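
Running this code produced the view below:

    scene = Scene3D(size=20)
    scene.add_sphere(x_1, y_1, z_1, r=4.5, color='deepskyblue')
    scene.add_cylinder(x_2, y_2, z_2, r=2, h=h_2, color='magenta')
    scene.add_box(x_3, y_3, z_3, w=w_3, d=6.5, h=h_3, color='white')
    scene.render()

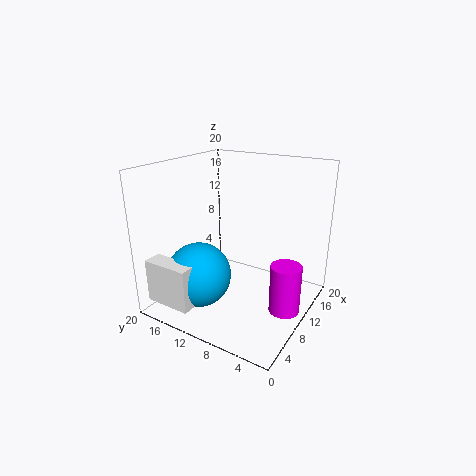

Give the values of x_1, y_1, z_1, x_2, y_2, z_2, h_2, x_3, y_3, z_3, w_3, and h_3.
x_1 = 6
y_1 = 14
z_1 = 5
x_2 = 8.5
y_2 = 2
z_2 = 2
h_2 = 6.5
x_3 = 1
y_3 = 12.5
z_3 = 2
w_3 = 2.5
h_3 = 6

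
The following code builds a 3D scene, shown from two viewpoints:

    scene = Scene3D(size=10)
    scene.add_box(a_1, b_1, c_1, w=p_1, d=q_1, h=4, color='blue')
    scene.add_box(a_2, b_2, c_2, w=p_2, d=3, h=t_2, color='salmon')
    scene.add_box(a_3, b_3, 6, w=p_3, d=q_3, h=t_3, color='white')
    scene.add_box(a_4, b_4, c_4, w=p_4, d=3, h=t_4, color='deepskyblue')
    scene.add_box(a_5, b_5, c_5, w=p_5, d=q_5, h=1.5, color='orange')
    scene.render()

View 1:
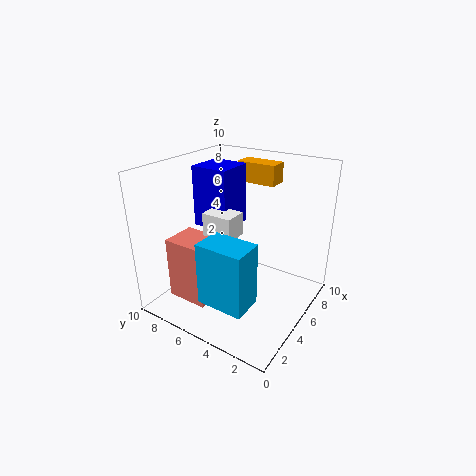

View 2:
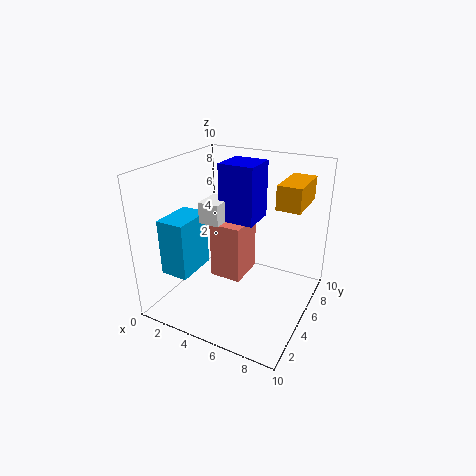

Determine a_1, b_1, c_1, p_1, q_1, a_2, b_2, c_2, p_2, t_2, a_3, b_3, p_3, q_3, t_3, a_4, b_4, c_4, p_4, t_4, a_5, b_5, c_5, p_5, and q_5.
a_1 = 3.5
b_1 = 5
c_1 = 6
p_1 = 2.5
q_1 = 2.5
a_2 = 2
b_2 = 6
c_2 = 0.5
p_2 = 2.5
t_2 = 4.5
a_3 = 2.5
b_3 = 4
p_3 = 1.5
q_3 = 2
t_3 = 1.5
a_4 = 0.5
b_4 = 2
c_4 = 2.5
p_4 = 2
t_4 = 4
a_5 = 8
b_5 = 4
c_5 = 8
p_5 = 1.5
q_5 = 3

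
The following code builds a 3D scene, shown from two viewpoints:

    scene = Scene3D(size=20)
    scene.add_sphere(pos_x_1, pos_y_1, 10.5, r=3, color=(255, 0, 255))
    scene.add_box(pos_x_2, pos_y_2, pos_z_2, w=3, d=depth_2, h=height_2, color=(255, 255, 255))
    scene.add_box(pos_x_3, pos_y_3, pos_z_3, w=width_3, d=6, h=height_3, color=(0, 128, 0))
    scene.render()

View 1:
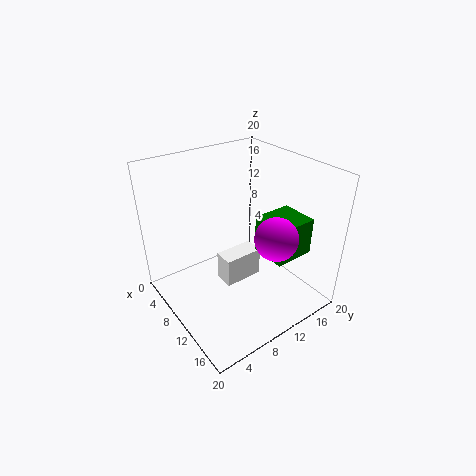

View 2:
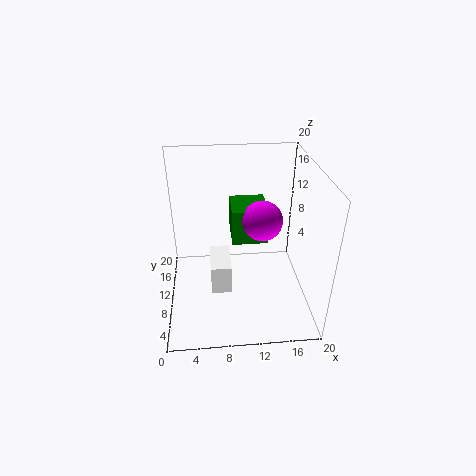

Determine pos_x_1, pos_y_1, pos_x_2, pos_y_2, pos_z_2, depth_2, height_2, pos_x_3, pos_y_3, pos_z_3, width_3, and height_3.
pos_x_1 = 14, pos_y_1 = 13.5, pos_x_2 = 6, pos_y_2 = 9, pos_z_2 = 1, depth_2 = 6, height_2 = 4.5, pos_x_3 = 9.5, pos_y_3 = 13.5, pos_z_3 = 6.5, width_3 = 5.5, height_3 = 5.5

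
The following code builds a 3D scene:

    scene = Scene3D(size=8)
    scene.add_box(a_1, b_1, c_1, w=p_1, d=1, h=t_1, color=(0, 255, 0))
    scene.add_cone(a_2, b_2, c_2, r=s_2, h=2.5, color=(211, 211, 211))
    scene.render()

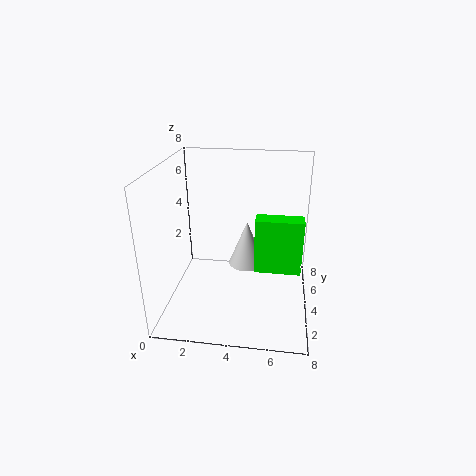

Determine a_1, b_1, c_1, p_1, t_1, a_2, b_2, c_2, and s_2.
a_1 = 5
b_1 = 3
c_1 = 2.5
p_1 = 2.5
t_1 = 3
a_2 = 4.5
b_2 = 4
c_2 = 2.5
s_2 = 1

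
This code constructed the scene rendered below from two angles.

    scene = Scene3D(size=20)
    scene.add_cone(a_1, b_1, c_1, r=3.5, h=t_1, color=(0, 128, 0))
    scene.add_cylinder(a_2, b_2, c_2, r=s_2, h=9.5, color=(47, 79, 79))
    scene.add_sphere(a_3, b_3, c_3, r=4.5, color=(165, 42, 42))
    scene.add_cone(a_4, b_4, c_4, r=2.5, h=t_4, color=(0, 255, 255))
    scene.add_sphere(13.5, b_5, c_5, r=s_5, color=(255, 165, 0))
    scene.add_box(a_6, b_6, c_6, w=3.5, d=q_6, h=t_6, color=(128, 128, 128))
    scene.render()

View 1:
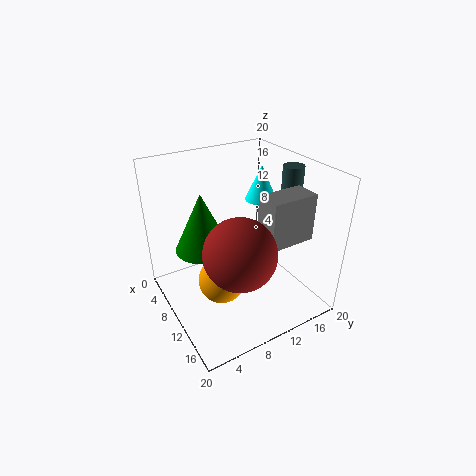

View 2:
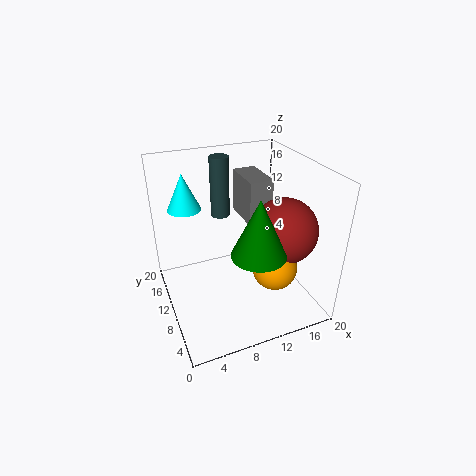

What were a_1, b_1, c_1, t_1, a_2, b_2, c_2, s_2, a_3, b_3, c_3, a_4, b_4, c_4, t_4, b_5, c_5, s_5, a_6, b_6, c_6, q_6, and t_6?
a_1 = 10.5; b_1 = 4.5; c_1 = 10.5; t_1 = 7.5; a_2 = 10.5; b_2 = 18.5; c_2 = 9.5; s_2 = 1.5; a_3 = 15.5; b_3 = 7; c_3 = 11.5; a_4 = 4.5; b_4 = 17.5; c_4 = 12; t_4 = 5.5; b_5 = 5.5; c_5 = 7; s_5 = 3; a_6 = 12.5; b_6 = 11.5; c_6 = 10.5; q_6 = 6.5; t_6 = 6.5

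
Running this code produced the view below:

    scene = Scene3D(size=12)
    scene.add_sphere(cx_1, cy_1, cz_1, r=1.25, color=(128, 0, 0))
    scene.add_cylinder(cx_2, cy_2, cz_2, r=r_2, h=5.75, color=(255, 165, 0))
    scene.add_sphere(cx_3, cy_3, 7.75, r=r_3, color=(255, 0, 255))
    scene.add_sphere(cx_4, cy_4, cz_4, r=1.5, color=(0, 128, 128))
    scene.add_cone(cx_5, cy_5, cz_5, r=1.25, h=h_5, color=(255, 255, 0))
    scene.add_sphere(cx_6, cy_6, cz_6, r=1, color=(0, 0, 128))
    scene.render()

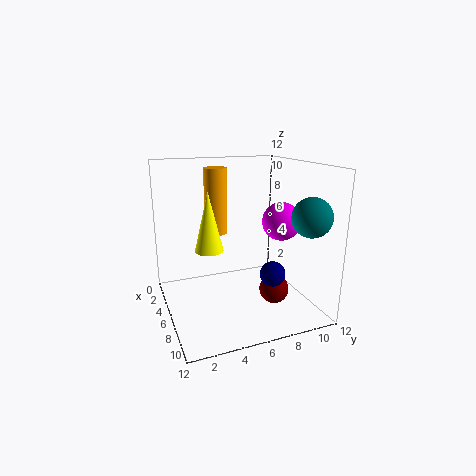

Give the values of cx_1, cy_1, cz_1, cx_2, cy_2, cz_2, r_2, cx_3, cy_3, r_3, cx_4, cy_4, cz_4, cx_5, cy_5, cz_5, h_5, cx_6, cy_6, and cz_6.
cx_1 = 7.5, cy_1 = 8.75, cz_1 = 1.5, cx_2 = 3.25, cy_2 = 5, cz_2 = 5.75, r_2 = 1, cx_3 = 8.25, cy_3 = 8.75, r_3 = 1.5, cx_4 = 10.5, cy_4 = 10, cz_4 = 8.5, cx_5 = 4.25, cy_5 = 4, cz_5 = 4.5, h_5 = 5.25, cx_6 = 9, cy_6 = 7.75, cz_6 = 3.75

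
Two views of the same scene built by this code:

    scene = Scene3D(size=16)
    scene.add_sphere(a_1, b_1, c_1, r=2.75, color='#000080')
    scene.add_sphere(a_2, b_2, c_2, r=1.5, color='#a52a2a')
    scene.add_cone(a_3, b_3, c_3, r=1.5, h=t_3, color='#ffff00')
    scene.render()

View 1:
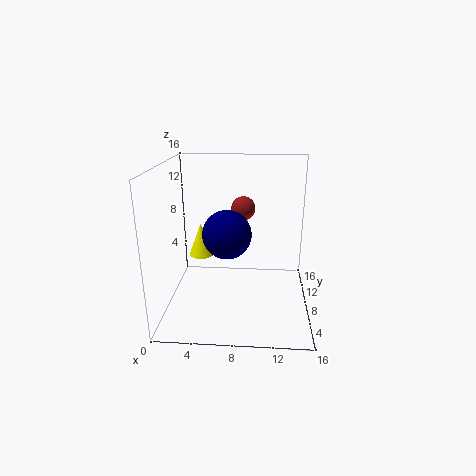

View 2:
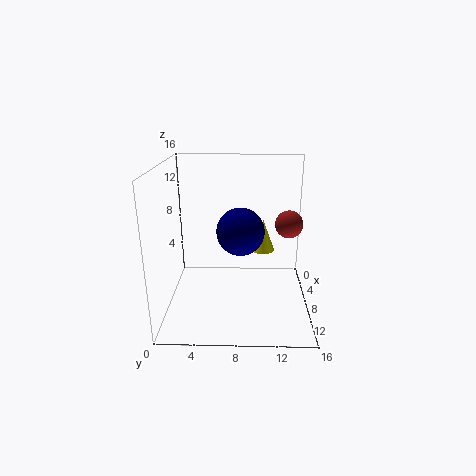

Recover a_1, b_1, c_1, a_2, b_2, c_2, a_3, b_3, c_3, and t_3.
a_1 = 6.75, b_1 = 8.25, c_1 = 8.25, a_2 = 8.25, b_2 = 13.5, c_2 = 9.75, a_3 = 3.25, b_3 = 11, c_3 = 4.5, t_3 = 4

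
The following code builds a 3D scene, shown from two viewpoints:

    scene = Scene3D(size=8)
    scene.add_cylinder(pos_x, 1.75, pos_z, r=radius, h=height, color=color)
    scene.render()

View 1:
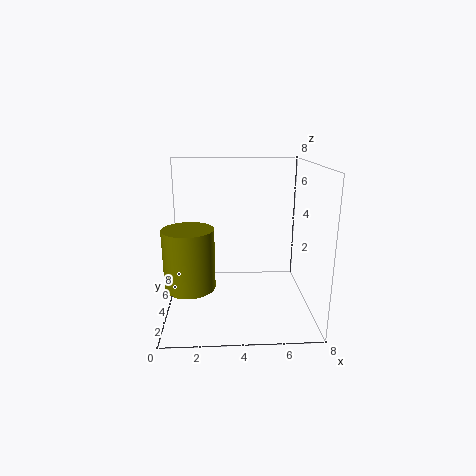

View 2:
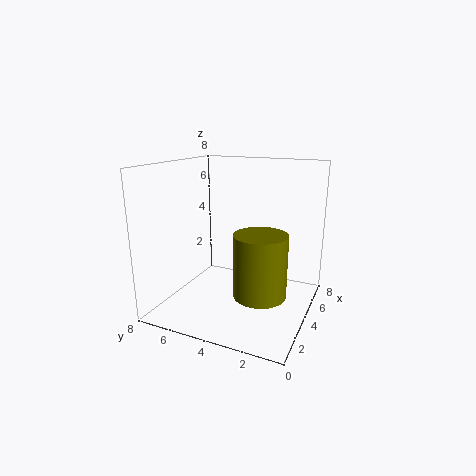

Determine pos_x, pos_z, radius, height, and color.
pos_x = 1.5
pos_z = 2.25
radius = 1.25
height = 3
color = 'olive'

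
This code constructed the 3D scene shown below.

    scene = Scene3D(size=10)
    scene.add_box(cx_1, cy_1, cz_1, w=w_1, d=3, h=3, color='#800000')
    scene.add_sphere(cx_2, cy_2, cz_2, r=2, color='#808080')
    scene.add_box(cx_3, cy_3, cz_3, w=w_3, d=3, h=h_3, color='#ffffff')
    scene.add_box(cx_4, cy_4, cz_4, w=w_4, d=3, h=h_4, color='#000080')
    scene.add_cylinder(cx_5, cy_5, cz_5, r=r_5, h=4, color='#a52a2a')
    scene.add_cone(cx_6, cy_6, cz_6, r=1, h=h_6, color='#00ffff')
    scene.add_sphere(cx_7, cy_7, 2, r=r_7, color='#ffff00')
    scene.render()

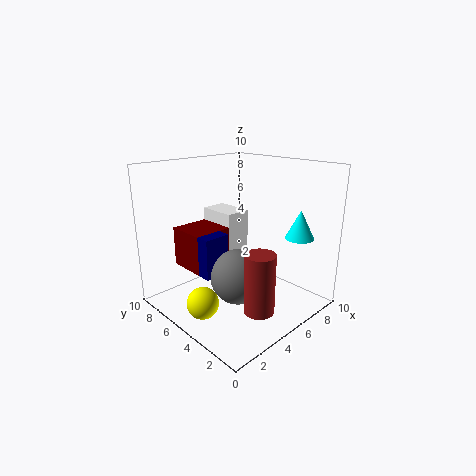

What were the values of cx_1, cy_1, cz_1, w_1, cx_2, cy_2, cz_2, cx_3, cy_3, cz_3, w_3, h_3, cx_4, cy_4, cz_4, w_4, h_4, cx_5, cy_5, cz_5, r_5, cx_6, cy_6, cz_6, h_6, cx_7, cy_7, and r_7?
cx_1 = 3
cy_1 = 7
cz_1 = 2
w_1 = 3
cx_2 = 5
cy_2 = 5
cz_2 = 2
cx_3 = 6
cy_3 = 7
cz_3 = 2
w_3 = 2
h_3 = 4
cx_4 = 3
cy_4 = 6
cz_4 = 2
w_4 = 2
h_4 = 3
cx_5 = 4
cy_5 = 2
cz_5 = 1
r_5 = 1
cx_6 = 8
cy_6 = 2
cz_6 = 5
h_6 = 2
cx_7 = 1
cy_7 = 4
r_7 = 1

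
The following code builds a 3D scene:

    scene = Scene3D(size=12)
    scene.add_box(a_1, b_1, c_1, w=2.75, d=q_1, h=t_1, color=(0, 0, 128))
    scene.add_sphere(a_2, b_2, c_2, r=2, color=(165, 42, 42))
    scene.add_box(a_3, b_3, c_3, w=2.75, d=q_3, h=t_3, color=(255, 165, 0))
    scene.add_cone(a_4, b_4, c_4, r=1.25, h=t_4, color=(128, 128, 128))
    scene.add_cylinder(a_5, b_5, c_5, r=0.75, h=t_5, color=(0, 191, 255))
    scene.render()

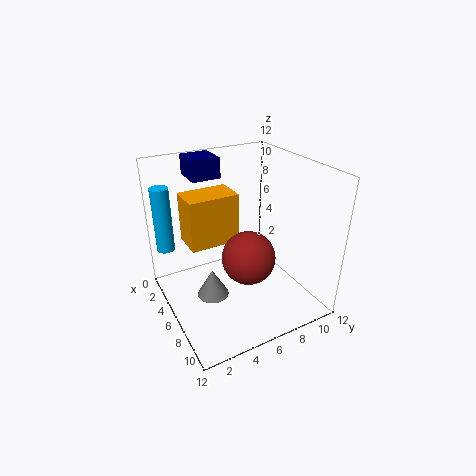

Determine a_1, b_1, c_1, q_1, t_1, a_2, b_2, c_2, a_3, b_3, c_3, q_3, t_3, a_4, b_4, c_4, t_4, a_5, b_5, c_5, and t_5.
a_1 = 0.25, b_1 = 3.5, c_1 = 10.25, q_1 = 2.5, t_1 = 1.75, a_2 = 9, b_2 = 5.25, c_2 = 6, a_3 = 2.5, b_3 = 2.25, c_3 = 5.25, q_3 = 4.25, t_3 = 4.25, a_4 = 7.25, b_4 = 3, c_4 = 2.25, t_4 = 2.25, a_5 = 2.75, b_5 = 0.75, c_5 = 4.75, t_5 = 5.5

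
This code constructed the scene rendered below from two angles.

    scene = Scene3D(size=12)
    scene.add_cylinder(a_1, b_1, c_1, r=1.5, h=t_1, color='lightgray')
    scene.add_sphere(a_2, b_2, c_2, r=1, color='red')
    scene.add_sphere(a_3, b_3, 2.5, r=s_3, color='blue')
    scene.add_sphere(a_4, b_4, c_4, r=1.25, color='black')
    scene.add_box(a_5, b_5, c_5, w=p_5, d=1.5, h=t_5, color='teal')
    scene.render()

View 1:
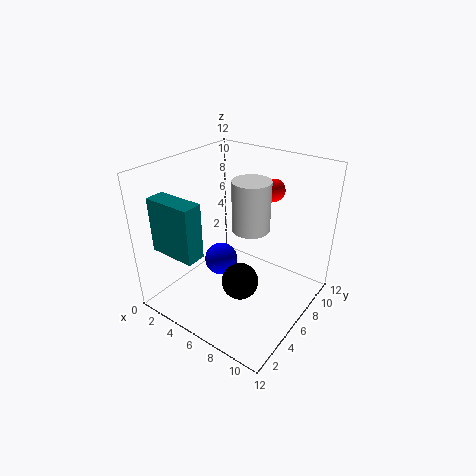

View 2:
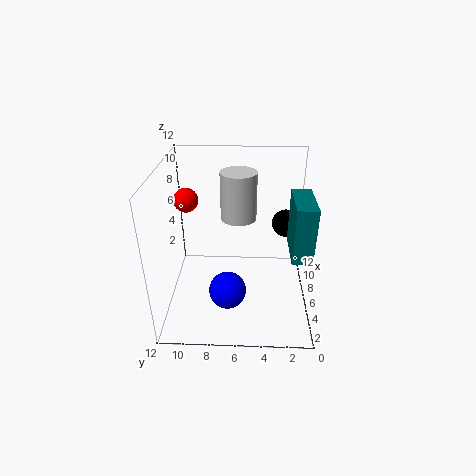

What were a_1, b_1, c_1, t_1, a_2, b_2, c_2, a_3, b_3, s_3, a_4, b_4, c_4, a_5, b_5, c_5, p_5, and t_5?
a_1 = 7.25; b_1 = 6; c_1 = 7.25; t_1 = 4; a_2 = 6.75; b_2 = 10.25; c_2 = 9; a_3 = 3.5; b_3 = 6.75; s_3 = 1.5; a_4 = 9.25; b_4 = 1.75; c_4 = 5.75; a_5 = 2; b_5 = 0.5; c_5 = 6.25; p_5 = 3.75; t_5 = 4.25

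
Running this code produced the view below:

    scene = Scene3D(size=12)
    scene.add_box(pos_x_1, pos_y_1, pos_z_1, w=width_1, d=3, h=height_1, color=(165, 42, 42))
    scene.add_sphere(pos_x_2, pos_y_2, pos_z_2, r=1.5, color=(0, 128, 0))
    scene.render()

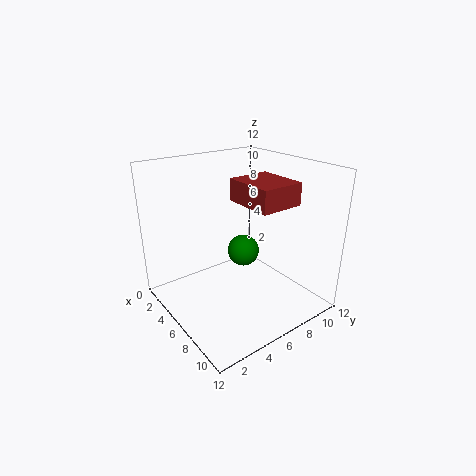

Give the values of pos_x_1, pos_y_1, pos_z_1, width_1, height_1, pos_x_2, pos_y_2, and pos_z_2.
pos_x_1 = 8.5
pos_y_1 = 3.5
pos_z_1 = 10.5
width_1 = 3.5
height_1 = 1.5
pos_x_2 = 3.5
pos_y_2 = 8.5
pos_z_2 = 3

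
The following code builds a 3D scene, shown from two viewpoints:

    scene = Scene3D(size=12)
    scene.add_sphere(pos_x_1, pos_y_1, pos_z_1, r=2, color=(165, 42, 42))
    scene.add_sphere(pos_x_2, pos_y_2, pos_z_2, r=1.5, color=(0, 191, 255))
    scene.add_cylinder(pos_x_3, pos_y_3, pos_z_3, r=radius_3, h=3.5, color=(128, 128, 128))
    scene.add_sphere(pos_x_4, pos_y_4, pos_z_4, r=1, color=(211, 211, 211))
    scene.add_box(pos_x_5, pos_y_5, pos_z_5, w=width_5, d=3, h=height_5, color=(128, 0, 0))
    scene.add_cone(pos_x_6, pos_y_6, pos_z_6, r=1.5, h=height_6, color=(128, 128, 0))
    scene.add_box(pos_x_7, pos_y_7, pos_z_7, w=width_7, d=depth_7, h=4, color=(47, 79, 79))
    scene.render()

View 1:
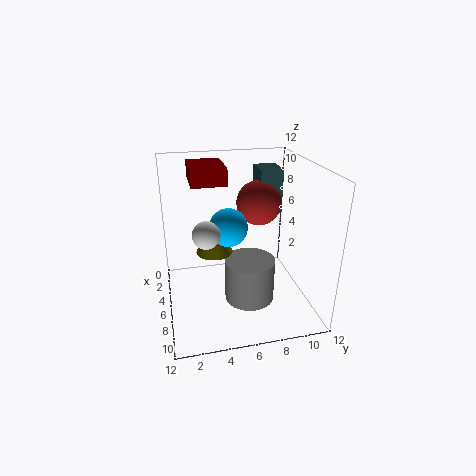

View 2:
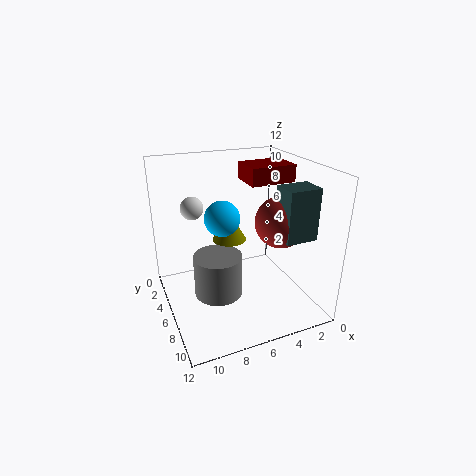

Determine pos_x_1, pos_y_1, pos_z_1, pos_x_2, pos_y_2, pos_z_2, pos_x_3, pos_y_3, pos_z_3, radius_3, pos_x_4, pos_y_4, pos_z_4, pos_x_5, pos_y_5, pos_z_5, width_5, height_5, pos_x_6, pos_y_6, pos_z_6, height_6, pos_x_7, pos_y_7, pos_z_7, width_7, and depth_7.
pos_x_1 = 3.5; pos_y_1 = 8.5; pos_z_1 = 8; pos_x_2 = 7; pos_y_2 = 5; pos_z_2 = 7.5; pos_x_3 = 8; pos_y_3 = 6.5; pos_z_3 = 1.5; radius_3 = 2; pos_x_4 = 9; pos_y_4 = 3; pos_z_4 = 8; pos_x_5 = 0.5; pos_y_5 = 2.5; pos_z_5 = 10; width_5 = 4; height_5 = 1.5; pos_x_6 = 6; pos_y_6 = 4; pos_z_6 = 5; height_6 = 2.5; pos_x_7 = 1.5; pos_y_7 = 8.5; pos_z_7 = 7; width_7 = 2.5; depth_7 = 2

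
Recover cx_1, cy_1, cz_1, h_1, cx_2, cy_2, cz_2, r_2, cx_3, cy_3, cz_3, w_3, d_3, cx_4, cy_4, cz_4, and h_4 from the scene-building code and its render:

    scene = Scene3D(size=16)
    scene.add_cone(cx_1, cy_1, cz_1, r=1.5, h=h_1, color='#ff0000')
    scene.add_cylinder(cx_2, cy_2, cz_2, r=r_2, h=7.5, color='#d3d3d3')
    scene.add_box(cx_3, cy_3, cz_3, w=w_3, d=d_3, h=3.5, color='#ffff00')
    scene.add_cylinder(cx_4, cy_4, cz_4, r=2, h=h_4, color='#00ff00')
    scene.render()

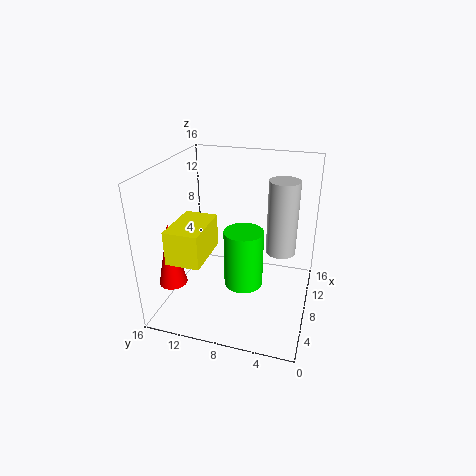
cx_1 = 3.5
cy_1 = 14
cz_1 = 4
h_1 = 7
cx_2 = 6.5
cy_2 = 3
cz_2 = 8
r_2 = 1.5
cx_3 = 1.5
cy_3 = 10
cz_3 = 7.5
w_3 = 5.5
d_3 = 3.5
cx_4 = 5
cy_4 = 6.5
cz_4 = 4.5
h_4 = 6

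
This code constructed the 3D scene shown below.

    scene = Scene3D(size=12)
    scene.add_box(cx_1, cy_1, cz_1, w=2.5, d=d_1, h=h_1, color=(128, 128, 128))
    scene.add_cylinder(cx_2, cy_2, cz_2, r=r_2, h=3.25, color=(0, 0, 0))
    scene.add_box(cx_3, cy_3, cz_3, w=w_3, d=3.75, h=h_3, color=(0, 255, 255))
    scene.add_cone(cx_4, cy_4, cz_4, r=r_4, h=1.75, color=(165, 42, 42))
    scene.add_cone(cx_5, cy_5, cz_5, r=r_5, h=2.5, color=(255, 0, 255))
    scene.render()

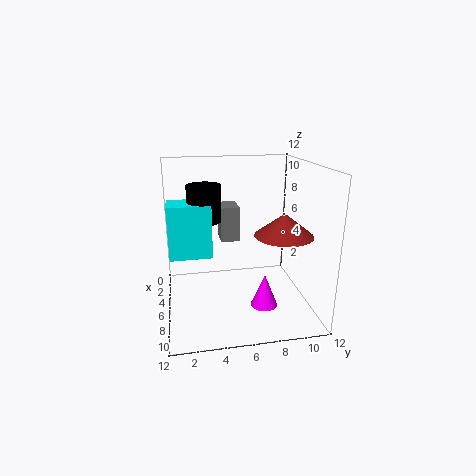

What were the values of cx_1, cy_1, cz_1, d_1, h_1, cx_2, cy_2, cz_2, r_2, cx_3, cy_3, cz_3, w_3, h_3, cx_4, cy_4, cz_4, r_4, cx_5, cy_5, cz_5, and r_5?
cx_1 = 0.5
cy_1 = 5
cz_1 = 4.5
d_1 = 1.75
h_1 = 3.25
cx_2 = 3.25
cy_2 = 3.5
cz_2 = 6.75
r_2 = 1.5
cx_3 = 2
cy_3 = 0.25
cz_3 = 3.75
w_3 = 2.75
h_3 = 4.75
cx_4 = 8.75
cy_4 = 9
cz_4 = 7
r_4 = 2.25
cx_5 = 10
cy_5 = 7.25
cz_5 = 2
r_5 = 1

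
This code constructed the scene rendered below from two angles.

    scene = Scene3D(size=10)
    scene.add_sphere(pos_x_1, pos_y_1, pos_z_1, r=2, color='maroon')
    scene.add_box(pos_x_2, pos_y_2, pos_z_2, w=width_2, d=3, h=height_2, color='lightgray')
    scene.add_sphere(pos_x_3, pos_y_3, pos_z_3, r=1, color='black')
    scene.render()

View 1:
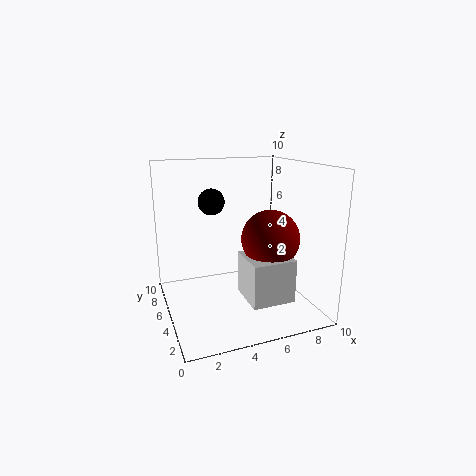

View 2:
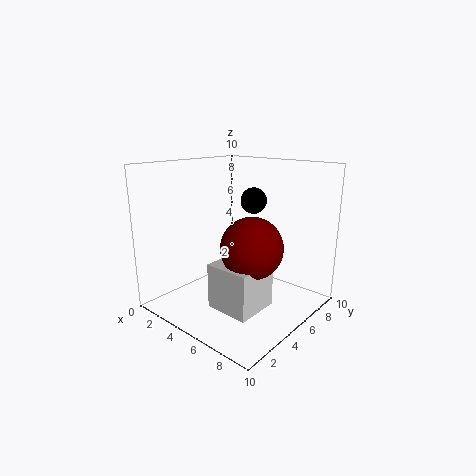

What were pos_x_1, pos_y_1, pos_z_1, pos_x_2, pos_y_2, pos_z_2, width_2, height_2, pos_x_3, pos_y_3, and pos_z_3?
pos_x_1 = 7, pos_y_1 = 4, pos_z_1 = 5, pos_x_2 = 5, pos_y_2 = 2, pos_z_2 = 1, width_2 = 3, height_2 = 3, pos_x_3 = 4, pos_y_3 = 8, pos_z_3 = 7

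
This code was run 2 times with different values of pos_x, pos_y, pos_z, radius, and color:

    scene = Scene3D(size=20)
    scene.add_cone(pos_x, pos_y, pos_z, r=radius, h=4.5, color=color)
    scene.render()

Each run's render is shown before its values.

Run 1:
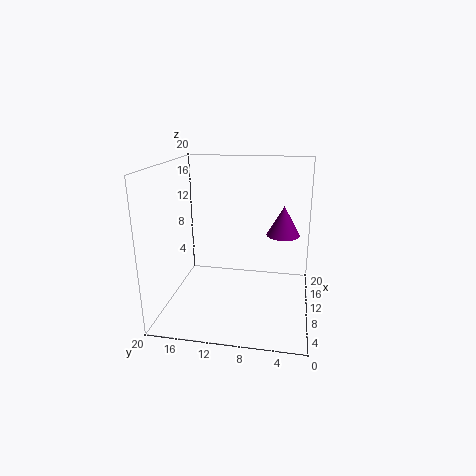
pos_x = 15, pos_y = 4, pos_z = 9, radius = 2.5, color = 'purple'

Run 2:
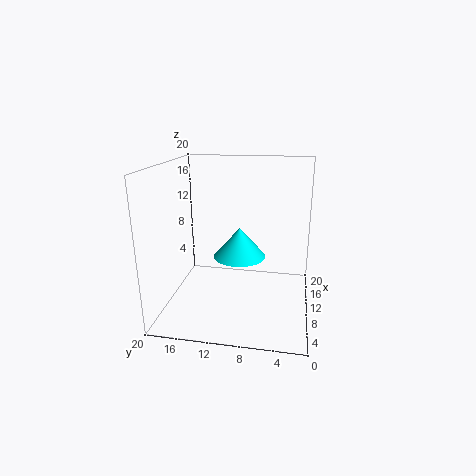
pos_x = 14, pos_y = 10.5, pos_z = 5.5, radius = 4, color = 'cyan'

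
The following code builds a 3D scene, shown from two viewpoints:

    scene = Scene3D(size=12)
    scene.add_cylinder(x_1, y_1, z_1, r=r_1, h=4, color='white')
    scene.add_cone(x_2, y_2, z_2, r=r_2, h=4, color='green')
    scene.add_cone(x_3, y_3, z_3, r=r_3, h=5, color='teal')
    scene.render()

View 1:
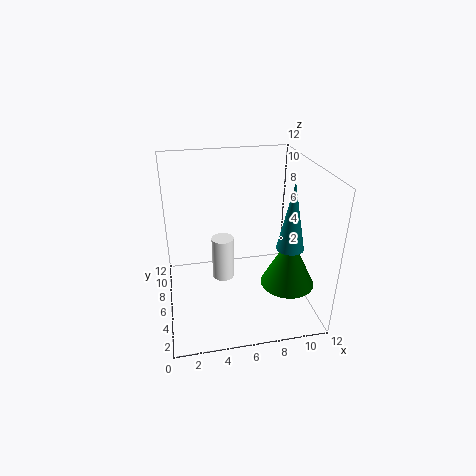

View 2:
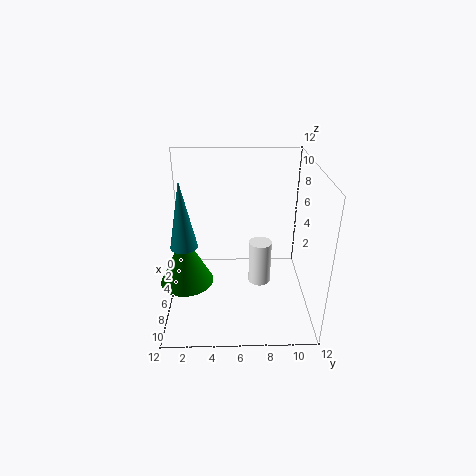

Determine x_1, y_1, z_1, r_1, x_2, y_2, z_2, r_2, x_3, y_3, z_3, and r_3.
x_1 = 5
y_1 = 8
z_1 = 1
r_1 = 1
x_2 = 9
y_2 = 2
z_2 = 4
r_2 = 2
x_3 = 9
y_3 = 2
z_3 = 7
r_3 = 1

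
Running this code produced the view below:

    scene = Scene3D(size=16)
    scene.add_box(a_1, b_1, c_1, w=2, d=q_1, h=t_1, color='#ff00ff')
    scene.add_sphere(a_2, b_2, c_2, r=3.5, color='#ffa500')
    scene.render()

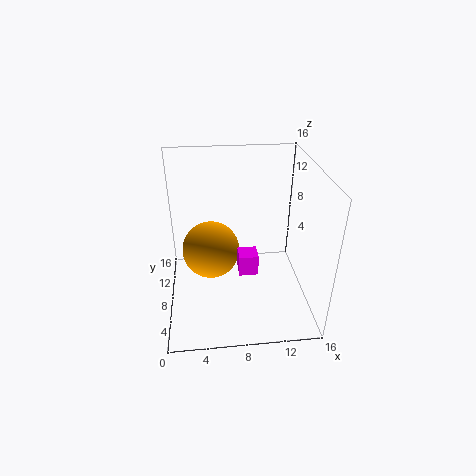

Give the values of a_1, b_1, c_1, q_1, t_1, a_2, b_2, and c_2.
a_1 = 7.75; b_1 = 4.5; c_1 = 5.5; q_1 = 2; t_1 = 2.25; a_2 = 5; b_2 = 11.25; c_2 = 4.5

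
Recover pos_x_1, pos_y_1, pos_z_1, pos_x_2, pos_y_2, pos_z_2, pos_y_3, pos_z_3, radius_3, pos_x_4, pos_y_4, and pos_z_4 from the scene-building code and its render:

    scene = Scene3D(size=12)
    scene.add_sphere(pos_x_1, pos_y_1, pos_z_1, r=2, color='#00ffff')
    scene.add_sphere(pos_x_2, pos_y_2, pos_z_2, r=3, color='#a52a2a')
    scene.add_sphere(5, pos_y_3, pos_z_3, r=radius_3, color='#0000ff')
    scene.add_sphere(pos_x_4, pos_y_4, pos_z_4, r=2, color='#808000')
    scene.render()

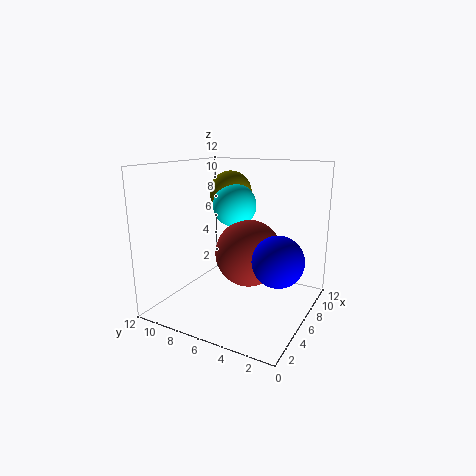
pos_x_1 = 9
pos_y_1 = 8
pos_z_1 = 8
pos_x_2 = 8
pos_y_2 = 6
pos_z_2 = 4
pos_y_3 = 2
pos_z_3 = 5
radius_3 = 2
pos_x_4 = 10
pos_y_4 = 9
pos_z_4 = 9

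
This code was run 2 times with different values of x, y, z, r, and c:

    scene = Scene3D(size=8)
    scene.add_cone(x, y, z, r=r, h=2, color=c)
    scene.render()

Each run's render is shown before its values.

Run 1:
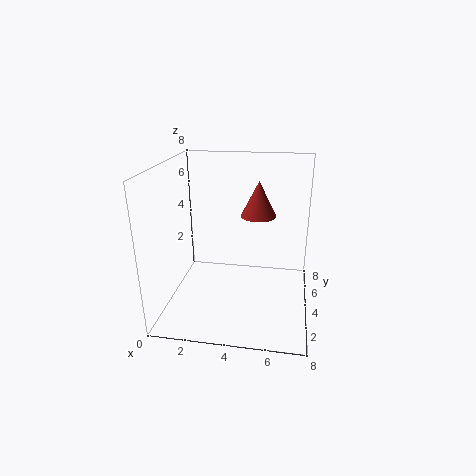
x = 5; y = 5; z = 5; r = 1; c = 'brown'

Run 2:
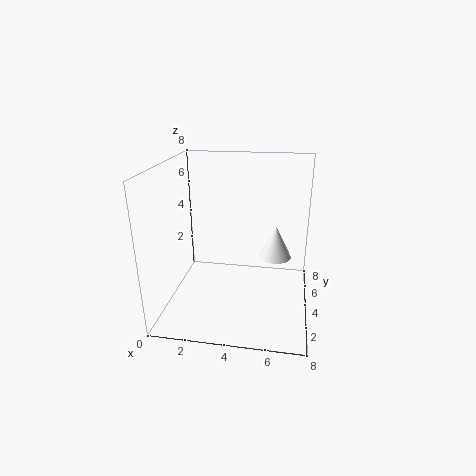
x = 6; y = 6; z = 2; r = 1; c = 'white'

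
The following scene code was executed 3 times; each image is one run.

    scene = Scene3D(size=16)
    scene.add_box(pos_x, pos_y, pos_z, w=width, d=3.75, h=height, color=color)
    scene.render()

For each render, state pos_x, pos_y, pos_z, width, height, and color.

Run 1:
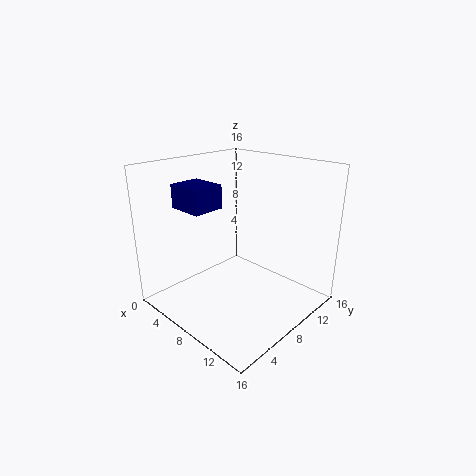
pos_x = 1
pos_y = 4.5
pos_z = 10.75
width = 4.25
height = 2.75
color = 'navy'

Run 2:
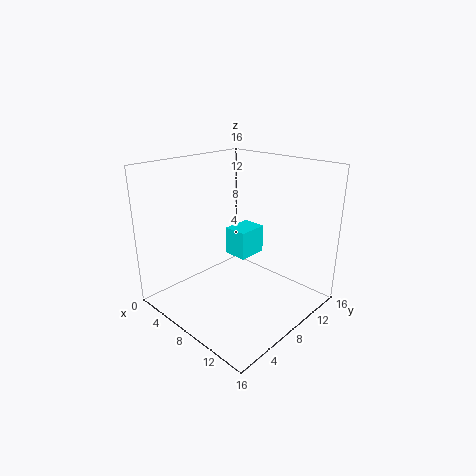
pos_x = 3.5
pos_y = 10.5
pos_z = 3.75
width = 3
height = 3.5
color = 'cyan'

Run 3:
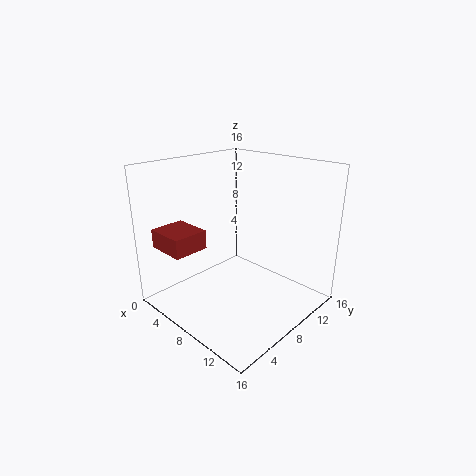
pos_x = 2.75
pos_y = 0.5
pos_z = 7.75
width = 4.25
height = 2
color = 'brown'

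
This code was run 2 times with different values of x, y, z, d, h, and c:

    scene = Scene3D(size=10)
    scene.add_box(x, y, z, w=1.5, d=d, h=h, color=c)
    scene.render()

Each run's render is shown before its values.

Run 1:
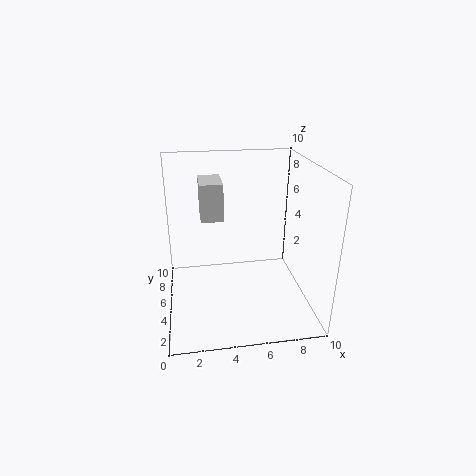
x = 2.5; y = 4.5; z = 6.5; d = 2.5; h = 2.5; c = 'lightgray'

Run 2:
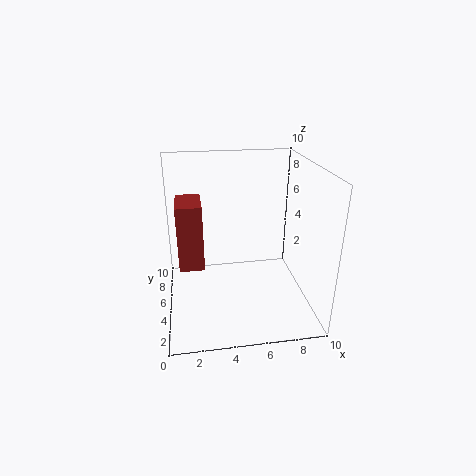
x = 1; y = 2; z = 4.5; d = 2.5; h = 4; c = 'brown'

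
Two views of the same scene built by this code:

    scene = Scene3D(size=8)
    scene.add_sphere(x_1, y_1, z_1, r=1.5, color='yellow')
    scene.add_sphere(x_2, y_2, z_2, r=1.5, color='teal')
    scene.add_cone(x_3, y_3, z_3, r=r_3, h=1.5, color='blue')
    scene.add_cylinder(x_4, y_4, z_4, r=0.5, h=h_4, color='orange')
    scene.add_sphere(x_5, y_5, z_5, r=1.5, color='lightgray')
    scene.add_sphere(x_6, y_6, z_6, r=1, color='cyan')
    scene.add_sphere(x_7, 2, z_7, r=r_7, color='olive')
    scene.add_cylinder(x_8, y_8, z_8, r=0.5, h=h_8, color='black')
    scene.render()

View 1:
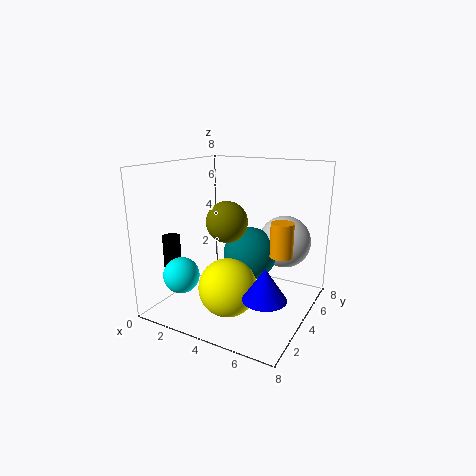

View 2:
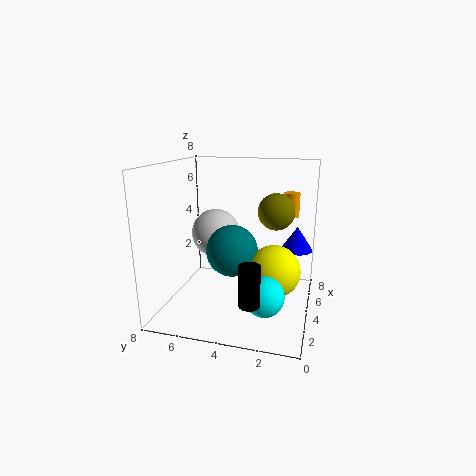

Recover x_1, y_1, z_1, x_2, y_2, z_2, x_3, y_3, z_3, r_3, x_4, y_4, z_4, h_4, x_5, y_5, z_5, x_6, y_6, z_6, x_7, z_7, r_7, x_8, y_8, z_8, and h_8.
x_1 = 4.5, y_1 = 2, z_1 = 2, x_2 = 4.5, y_2 = 4.5, z_2 = 3, x_3 = 7, y_3 = 1, z_3 = 2.5, r_3 = 1, x_4 = 7.5, y_4 = 1.5, z_4 = 4.5, h_4 = 1.5, x_5 = 6, y_5 = 6, z_5 = 3.5, x_6 = 1.5, y_6 = 2, z_6 = 2, x_7 = 4.5, z_7 = 5.5, r_7 = 1, x_8 = 0.5, y_8 = 2.5, z_8 = 2, h_8 = 2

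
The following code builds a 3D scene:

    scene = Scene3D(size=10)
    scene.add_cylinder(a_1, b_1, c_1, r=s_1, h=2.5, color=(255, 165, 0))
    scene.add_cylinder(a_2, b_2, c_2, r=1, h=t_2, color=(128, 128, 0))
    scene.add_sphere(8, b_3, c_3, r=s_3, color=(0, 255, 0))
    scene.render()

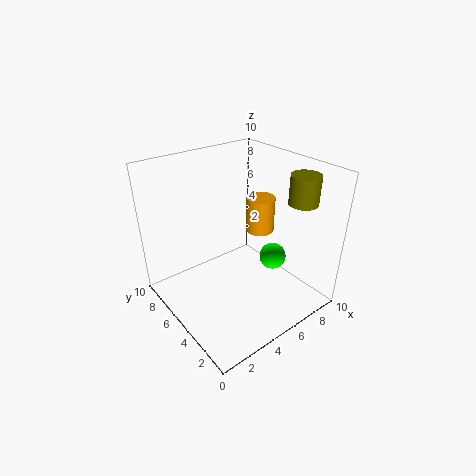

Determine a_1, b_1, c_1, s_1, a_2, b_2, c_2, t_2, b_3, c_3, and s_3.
a_1 = 7
b_1 = 5
c_1 = 5
s_1 = 1
a_2 = 8.5
b_2 = 2.5
c_2 = 7.5
t_2 = 2
b_3 = 4.5
c_3 = 2.5
s_3 = 1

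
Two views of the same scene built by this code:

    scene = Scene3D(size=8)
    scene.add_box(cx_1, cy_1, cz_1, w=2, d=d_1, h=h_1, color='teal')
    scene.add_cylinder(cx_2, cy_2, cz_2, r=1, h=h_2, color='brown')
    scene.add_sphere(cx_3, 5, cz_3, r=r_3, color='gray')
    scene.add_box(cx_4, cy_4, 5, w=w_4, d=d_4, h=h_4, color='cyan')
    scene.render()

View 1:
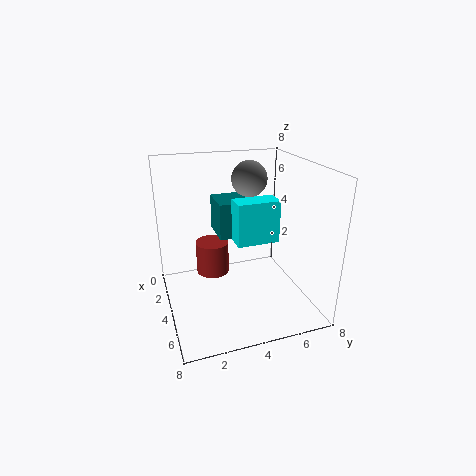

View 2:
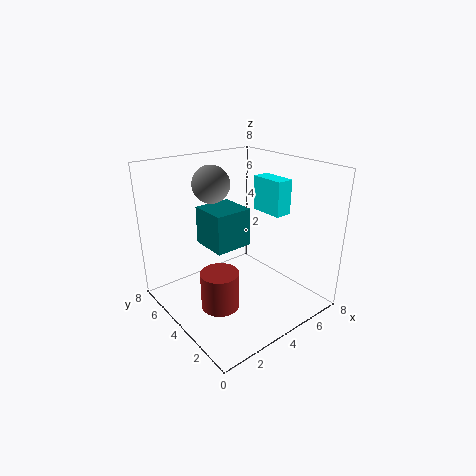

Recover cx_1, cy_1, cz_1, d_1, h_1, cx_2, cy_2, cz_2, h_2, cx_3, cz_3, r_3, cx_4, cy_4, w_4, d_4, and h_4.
cx_1 = 2, cy_1 = 3, cz_1 = 4, d_1 = 2, h_1 = 2, cx_2 = 2, cy_2 = 3, cz_2 = 1, h_2 = 2, cx_3 = 3, cz_3 = 7, r_3 = 1, cx_4 = 6, cy_4 = 3, w_4 = 1, d_4 = 2, h_4 = 2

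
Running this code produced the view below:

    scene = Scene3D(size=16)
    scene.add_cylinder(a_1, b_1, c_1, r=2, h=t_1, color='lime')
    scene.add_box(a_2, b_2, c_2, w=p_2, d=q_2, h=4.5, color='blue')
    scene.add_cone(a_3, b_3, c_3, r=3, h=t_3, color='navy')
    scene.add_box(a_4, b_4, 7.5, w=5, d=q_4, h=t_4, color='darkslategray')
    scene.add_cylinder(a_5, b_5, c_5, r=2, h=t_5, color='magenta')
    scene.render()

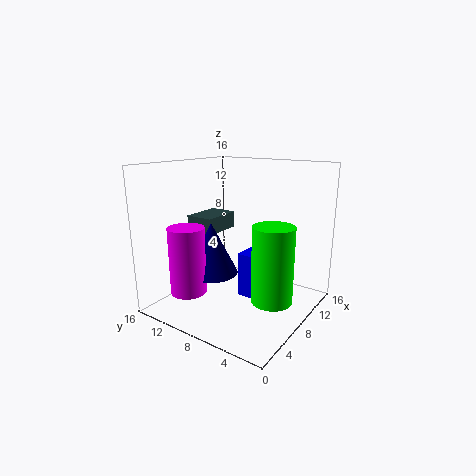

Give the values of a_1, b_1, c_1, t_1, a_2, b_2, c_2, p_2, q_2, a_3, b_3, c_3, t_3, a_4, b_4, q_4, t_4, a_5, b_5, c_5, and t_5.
a_1 = 5; b_1 = 2; c_1 = 3.5; t_1 = 7.5; a_2 = 5; b_2 = 4; c_2 = 3; p_2 = 3.5; q_2 = 2; a_3 = 7; b_3 = 11; c_3 = 3.5; t_3 = 6; a_4 = 8; b_4 = 12; q_4 = 3.5; t_4 = 2; a_5 = 4; b_5 = 12; c_5 = 2; t_5 = 7.5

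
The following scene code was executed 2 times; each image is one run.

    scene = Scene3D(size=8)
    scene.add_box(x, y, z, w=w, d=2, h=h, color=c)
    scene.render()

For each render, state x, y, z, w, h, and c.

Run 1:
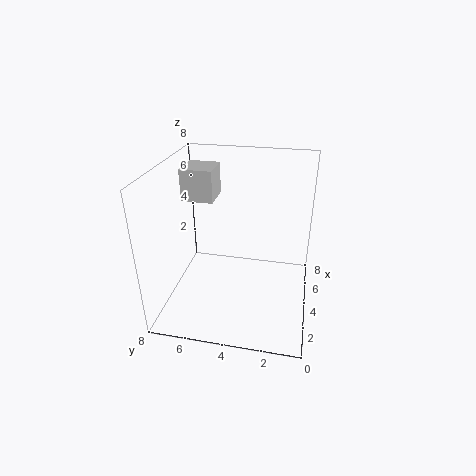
x = 6, y = 6, z = 5, w = 2, h = 2, c = 'lightgray'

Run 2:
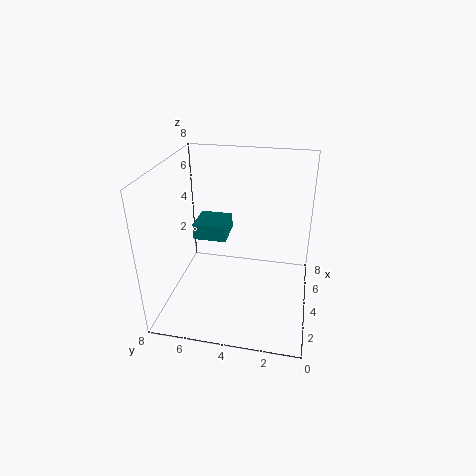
x = 5, y = 5, z = 3, w = 2, h = 1, c = 'teal'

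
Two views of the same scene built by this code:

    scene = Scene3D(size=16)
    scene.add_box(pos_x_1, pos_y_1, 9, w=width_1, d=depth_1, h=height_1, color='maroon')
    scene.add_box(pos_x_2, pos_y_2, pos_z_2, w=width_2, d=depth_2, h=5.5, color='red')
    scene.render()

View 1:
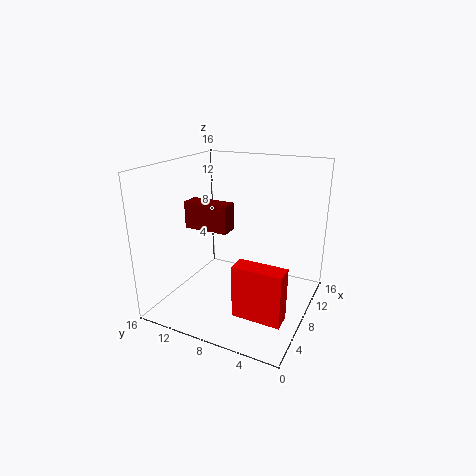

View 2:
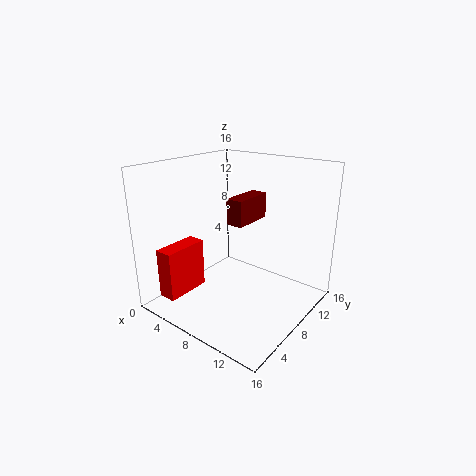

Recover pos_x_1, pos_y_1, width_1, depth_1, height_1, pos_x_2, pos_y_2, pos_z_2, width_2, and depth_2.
pos_x_1 = 6, pos_y_1 = 8.5, width_1 = 2, depth_1 = 5, height_1 = 3, pos_x_2 = 2.5, pos_y_2 = 1, pos_z_2 = 2, width_2 = 2, depth_2 = 5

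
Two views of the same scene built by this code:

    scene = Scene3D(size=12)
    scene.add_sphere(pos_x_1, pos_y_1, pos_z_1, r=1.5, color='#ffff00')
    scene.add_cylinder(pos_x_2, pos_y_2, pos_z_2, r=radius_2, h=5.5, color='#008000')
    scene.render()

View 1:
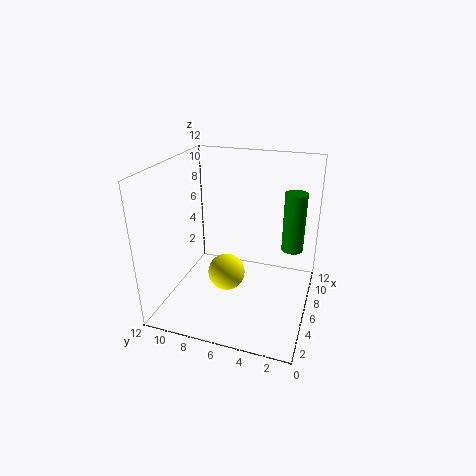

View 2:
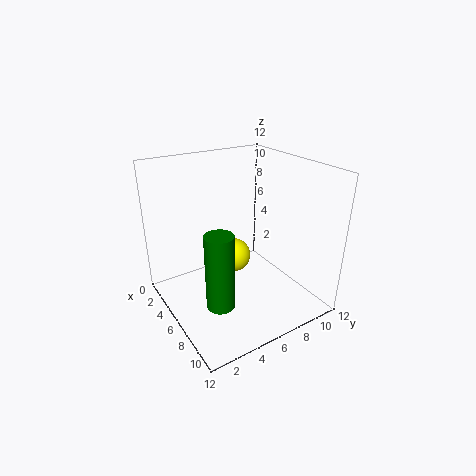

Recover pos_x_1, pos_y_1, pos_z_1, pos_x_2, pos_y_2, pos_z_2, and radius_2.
pos_x_1 = 4.5; pos_y_1 = 6.5; pos_z_1 = 3.5; pos_x_2 = 10; pos_y_2 = 2; pos_z_2 = 3.5; radius_2 = 1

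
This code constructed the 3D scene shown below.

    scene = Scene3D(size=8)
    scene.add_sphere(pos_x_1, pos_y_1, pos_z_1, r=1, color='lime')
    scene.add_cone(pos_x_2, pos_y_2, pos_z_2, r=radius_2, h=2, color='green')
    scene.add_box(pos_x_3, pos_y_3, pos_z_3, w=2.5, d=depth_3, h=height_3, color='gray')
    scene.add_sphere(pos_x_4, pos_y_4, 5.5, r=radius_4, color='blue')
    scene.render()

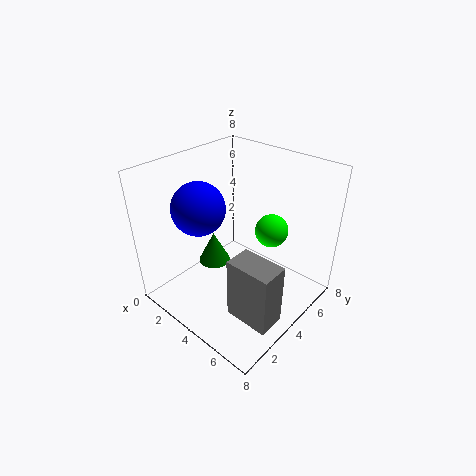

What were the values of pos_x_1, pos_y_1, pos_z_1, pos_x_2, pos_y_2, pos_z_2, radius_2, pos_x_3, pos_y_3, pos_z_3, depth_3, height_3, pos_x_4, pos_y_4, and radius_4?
pos_x_1 = 4.5; pos_y_1 = 6.5; pos_z_1 = 3.5; pos_x_2 = 1.5; pos_y_2 = 4.5; pos_z_2 = 1; radius_2 = 1; pos_x_3 = 5; pos_y_3 = 2; pos_z_3 = 0.5; depth_3 = 1.5; height_3 = 3.5; pos_x_4 = 2; pos_y_4 = 3; radius_4 = 1.5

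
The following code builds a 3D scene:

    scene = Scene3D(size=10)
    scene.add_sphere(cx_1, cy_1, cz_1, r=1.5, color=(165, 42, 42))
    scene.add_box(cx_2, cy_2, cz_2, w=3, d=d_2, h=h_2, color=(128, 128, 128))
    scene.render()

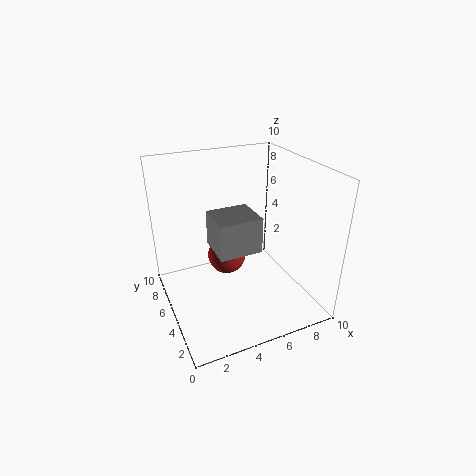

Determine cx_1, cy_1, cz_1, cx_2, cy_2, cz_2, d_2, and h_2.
cx_1 = 5.25; cy_1 = 7.75; cz_1 = 2; cx_2 = 3.25; cy_2 = 3.75; cz_2 = 4.25; d_2 = 2.75; h_2 = 2.5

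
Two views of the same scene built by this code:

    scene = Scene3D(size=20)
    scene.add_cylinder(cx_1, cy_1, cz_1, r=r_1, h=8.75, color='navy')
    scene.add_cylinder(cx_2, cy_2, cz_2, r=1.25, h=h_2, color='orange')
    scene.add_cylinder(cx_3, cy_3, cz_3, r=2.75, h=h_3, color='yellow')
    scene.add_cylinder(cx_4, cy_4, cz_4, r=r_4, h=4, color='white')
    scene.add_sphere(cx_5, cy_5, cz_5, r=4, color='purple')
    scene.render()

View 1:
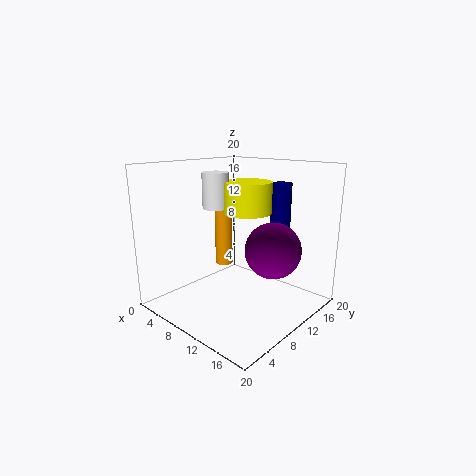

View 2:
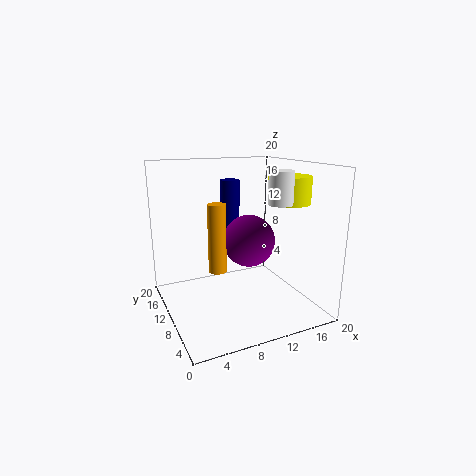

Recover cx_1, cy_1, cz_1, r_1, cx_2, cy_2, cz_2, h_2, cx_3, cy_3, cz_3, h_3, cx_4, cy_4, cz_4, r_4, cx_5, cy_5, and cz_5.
cx_1 = 12; cy_1 = 17.25; cz_1 = 8.25; r_1 = 1.5; cx_2 = 7; cy_2 = 10.25; cz_2 = 5.5; h_2 = 9.5; cx_3 = 15.25; cy_3 = 5.75; cz_3 = 15.25; h_3 = 3.5; cx_4 = 12.5; cy_4 = 3.5; cz_4 = 15.75; r_4 = 1.5; cx_5 = 13.5; cy_5 = 13.5; cz_5 = 8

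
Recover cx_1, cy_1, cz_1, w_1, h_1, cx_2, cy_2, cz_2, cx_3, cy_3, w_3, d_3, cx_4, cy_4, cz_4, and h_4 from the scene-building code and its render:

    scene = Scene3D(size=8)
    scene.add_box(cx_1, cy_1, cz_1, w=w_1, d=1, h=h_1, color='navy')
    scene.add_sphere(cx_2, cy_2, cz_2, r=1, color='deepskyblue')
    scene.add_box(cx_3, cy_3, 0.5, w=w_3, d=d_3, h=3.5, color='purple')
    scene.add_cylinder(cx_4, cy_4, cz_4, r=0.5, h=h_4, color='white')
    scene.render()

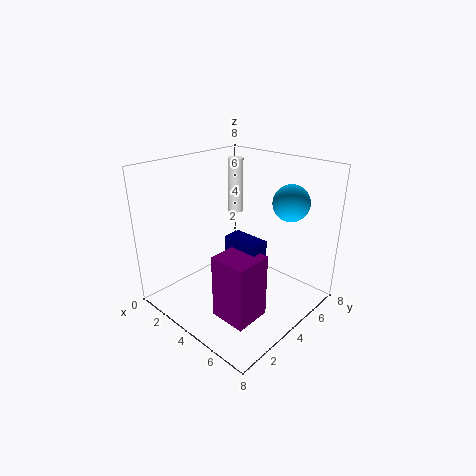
cx_1 = 4, cy_1 = 3, cz_1 = 2.5, w_1 = 2, h_1 = 2, cx_2 = 6, cy_2 = 6, cz_2 = 6, cx_3 = 4.5, cy_3 = 1.5, w_3 = 2, d_3 = 2, cx_4 = 1, cy_4 = 7, cz_4 = 4, h_4 = 3.5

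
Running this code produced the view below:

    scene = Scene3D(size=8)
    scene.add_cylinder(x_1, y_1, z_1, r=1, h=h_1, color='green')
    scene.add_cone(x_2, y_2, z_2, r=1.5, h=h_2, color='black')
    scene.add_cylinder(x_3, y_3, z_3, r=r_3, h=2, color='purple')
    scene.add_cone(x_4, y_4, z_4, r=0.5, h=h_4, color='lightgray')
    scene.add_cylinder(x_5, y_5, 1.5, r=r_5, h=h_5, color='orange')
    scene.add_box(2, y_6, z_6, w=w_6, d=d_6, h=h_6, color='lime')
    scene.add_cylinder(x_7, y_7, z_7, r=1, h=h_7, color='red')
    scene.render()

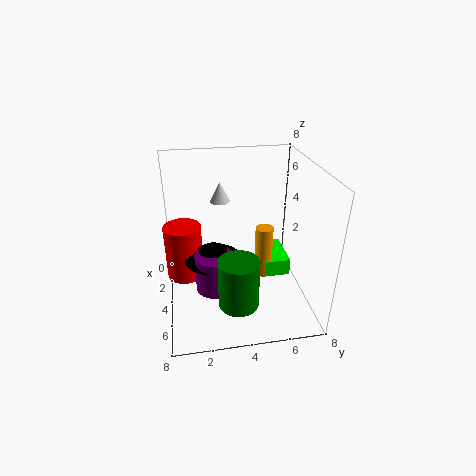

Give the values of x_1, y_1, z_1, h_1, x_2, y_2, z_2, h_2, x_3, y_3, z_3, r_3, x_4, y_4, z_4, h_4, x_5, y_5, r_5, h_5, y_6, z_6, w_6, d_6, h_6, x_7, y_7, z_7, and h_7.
x_1 = 7
y_1 = 3.5
z_1 = 2
h_1 = 2.5
x_2 = 5
y_2 = 2.5
z_2 = 3.5
h_2 = 1
x_3 = 5.5
y_3 = 2.5
z_3 = 2
r_3 = 1
x_4 = 4.5
y_4 = 3
z_4 = 6.5
h_4 = 1
x_5 = 4
y_5 = 5.5
r_5 = 0.5
h_5 = 3
y_6 = 5.5
z_6 = 1.5
w_6 = 2.5
d_6 = 1.5
h_6 = 1
x_7 = 4
y_7 = 1
z_7 = 2
h_7 = 3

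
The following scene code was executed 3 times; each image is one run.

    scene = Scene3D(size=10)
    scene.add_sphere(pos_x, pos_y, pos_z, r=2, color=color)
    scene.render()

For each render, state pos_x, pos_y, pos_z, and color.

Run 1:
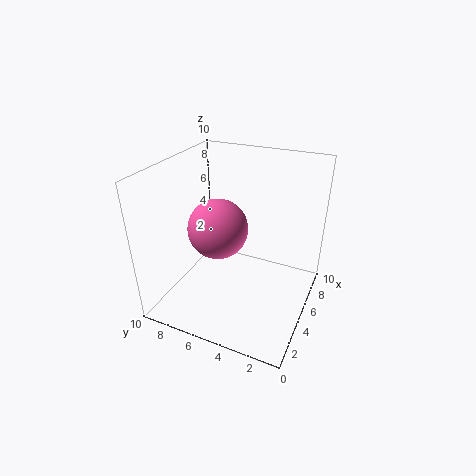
pos_x = 4, pos_y = 6, pos_z = 6, color = 'hotpink'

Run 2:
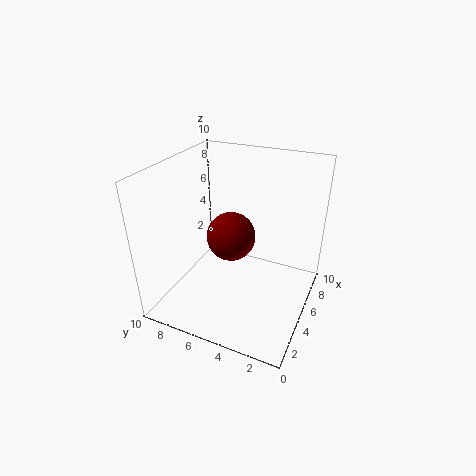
pos_x = 8, pos_y = 7, pos_z = 3, color = 'maroon'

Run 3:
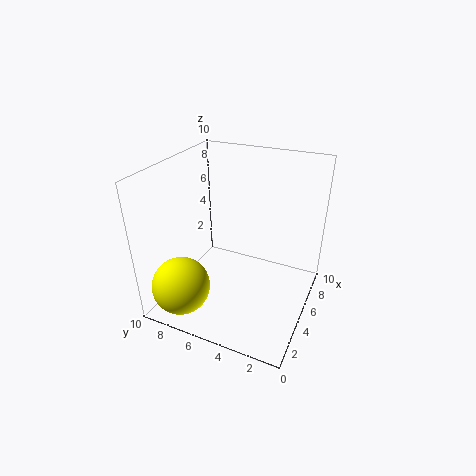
pos_x = 2, pos_y = 8, pos_z = 2, color = 'yellow'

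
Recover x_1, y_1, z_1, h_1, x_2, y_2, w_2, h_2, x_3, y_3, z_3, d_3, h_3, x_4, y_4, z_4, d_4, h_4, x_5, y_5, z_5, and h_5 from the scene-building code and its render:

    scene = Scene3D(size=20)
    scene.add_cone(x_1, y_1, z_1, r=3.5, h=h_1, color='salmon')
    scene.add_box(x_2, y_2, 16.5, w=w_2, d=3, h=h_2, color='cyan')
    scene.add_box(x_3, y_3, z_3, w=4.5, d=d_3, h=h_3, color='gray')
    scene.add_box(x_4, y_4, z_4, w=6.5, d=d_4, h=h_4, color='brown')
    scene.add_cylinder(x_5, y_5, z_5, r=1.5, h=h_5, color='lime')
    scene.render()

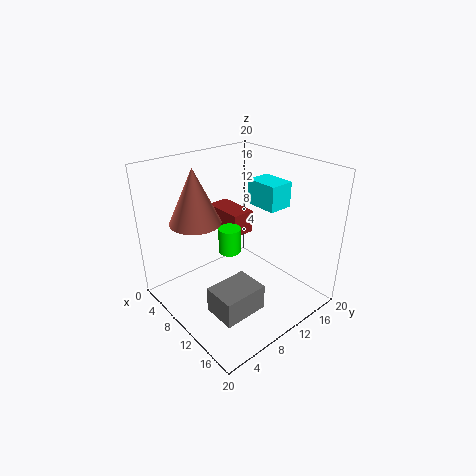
x_1 = 6.5, y_1 = 5.5, z_1 = 12.5, h_1 = 7.5, x_2 = 13, y_2 = 9, w_2 = 4, h_2 = 3, x_3 = 12, y_3 = 3, z_3 = 2.5, d_3 = 6, h_3 = 3.5, x_4 = 0.5, y_4 = 12, z_4 = 8, d_4 = 3.5, h_4 = 3.5, x_5 = 10, y_5 = 8.5, z_5 = 8.5, h_5 = 3.5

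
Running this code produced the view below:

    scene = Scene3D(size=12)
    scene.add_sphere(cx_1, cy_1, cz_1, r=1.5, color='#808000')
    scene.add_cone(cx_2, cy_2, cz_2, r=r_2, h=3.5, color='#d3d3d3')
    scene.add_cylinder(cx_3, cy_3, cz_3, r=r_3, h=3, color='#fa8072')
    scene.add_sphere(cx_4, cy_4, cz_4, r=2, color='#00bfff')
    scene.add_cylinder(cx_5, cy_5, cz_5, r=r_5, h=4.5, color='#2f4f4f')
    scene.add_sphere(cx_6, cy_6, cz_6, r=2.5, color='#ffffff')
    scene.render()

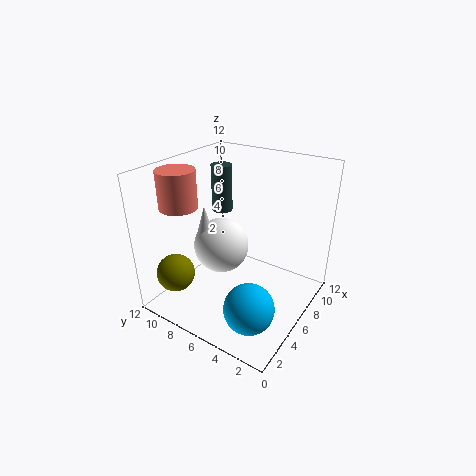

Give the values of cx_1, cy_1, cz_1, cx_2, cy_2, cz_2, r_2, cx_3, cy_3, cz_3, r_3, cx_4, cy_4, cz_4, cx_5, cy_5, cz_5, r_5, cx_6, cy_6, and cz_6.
cx_1 = 1.5, cy_1 = 9, cz_1 = 4, cx_2 = 6, cy_2 = 9.5, cz_2 = 4.5, r_2 = 1, cx_3 = 3, cy_3 = 9.5, cz_3 = 9, r_3 = 1.5, cx_4 = 3, cy_4 = 3, cz_4 = 2, cx_5 = 10, cy_5 = 10.5, cz_5 = 6, r_5 = 1, cx_6 = 7, cy_6 = 8.5, cz_6 = 4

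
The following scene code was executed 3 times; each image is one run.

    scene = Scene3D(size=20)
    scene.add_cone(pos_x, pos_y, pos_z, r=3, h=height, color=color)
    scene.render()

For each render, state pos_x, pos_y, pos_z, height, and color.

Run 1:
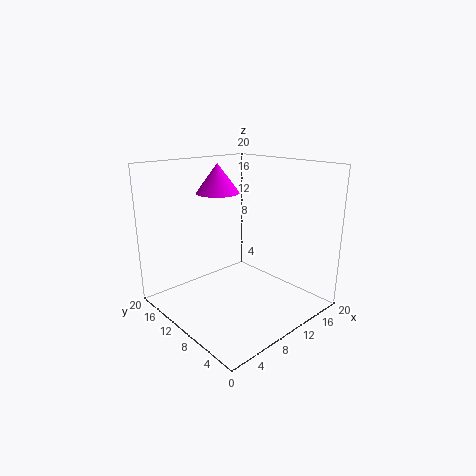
pos_x = 9; pos_y = 13; pos_z = 16; height = 4; color = 'magenta'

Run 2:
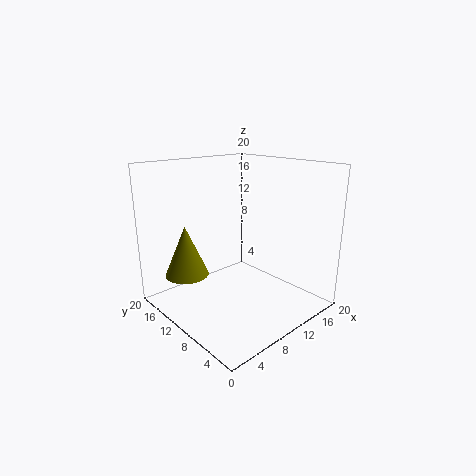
pos_x = 4; pos_y = 14; pos_z = 5; height = 7; color = 'olive'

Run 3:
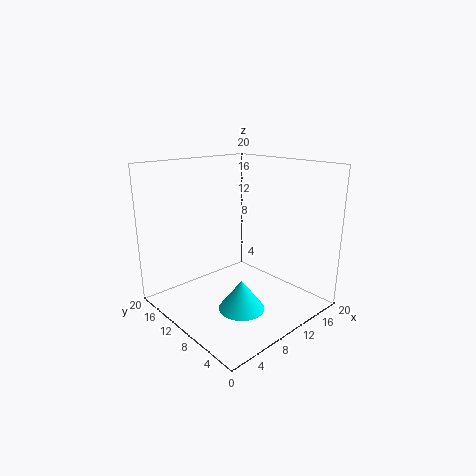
pos_x = 7; pos_y = 6; pos_z = 2; height = 4; color = 'cyan'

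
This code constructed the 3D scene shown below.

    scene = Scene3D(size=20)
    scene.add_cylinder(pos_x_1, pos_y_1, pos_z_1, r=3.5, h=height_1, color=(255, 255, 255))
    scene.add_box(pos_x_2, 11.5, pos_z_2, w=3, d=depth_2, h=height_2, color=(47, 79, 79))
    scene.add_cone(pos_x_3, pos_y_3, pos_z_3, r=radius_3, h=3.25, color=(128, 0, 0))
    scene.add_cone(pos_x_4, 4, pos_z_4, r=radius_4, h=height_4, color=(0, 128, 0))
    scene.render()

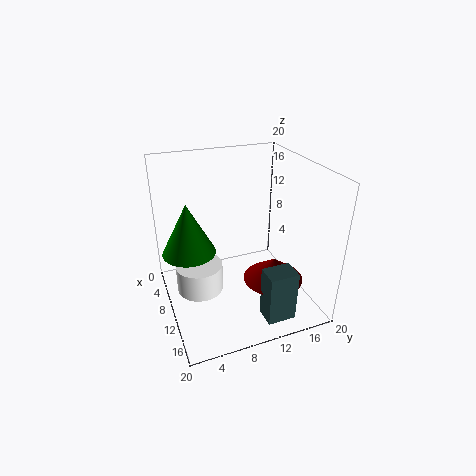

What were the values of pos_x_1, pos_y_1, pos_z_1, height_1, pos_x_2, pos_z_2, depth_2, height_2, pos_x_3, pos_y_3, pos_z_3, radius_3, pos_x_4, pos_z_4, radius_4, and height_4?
pos_x_1 = 6.75; pos_y_1 = 5; pos_z_1 = 0.5; height_1 = 4.25; pos_x_2 = 14.75; pos_z_2 = 0.25; depth_2 = 4; height_2 = 7.25; pos_x_3 = 12.5; pos_y_3 = 14.5; pos_z_3 = 3.75; radius_3 = 4.25; pos_x_4 = 5.25; pos_z_4 = 6.25; radius_4 = 4; height_4 = 7.75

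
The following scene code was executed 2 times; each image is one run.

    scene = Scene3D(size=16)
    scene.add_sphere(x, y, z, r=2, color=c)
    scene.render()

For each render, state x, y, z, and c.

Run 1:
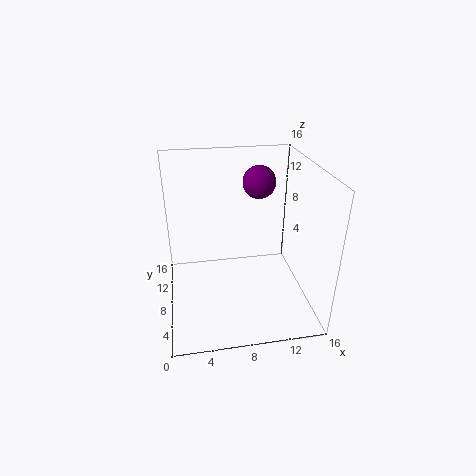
x = 11.5, y = 13, z = 12.5, c = 'purple'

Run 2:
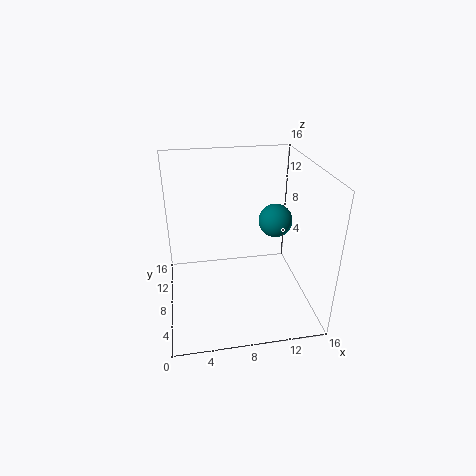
x = 13, y = 10.5, z = 8.5, c = 'teal'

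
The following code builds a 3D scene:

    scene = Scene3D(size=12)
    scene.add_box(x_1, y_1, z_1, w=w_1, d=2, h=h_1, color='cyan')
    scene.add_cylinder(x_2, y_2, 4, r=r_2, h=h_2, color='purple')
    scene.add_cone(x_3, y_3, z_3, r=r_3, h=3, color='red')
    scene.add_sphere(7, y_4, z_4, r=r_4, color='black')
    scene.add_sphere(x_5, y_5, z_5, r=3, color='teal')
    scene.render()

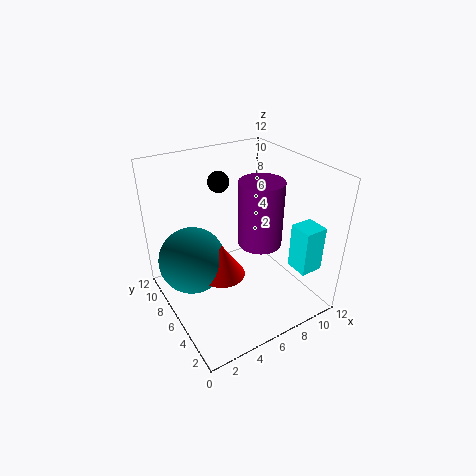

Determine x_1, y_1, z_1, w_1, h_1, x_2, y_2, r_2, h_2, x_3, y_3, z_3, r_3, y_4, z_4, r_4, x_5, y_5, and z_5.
x_1 = 10, y_1 = 2, z_1 = 3, w_1 = 2, h_1 = 4, x_2 = 9, y_2 = 7, r_2 = 2, h_2 = 6, x_3 = 5, y_3 = 7, z_3 = 2, r_3 = 2, y_4 = 11, z_4 = 9, r_4 = 1, x_5 = 3, y_5 = 9, z_5 = 3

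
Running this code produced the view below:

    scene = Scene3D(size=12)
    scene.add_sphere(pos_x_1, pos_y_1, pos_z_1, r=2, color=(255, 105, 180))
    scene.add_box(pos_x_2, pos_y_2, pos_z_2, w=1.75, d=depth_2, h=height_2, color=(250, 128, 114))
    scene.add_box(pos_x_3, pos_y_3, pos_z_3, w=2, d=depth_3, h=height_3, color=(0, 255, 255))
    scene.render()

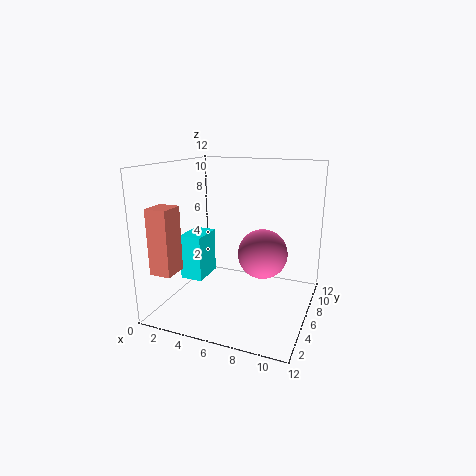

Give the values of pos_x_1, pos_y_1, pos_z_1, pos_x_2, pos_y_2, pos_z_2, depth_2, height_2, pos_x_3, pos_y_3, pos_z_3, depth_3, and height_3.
pos_x_1 = 8.25
pos_y_1 = 5.75
pos_z_1 = 5
pos_x_2 = 0.5
pos_y_2 = 1.25
pos_z_2 = 3.75
depth_2 = 2
height_2 = 5.25
pos_x_3 = 0.75
pos_y_3 = 5.25
pos_z_3 = 1.75
depth_3 = 3
height_3 = 4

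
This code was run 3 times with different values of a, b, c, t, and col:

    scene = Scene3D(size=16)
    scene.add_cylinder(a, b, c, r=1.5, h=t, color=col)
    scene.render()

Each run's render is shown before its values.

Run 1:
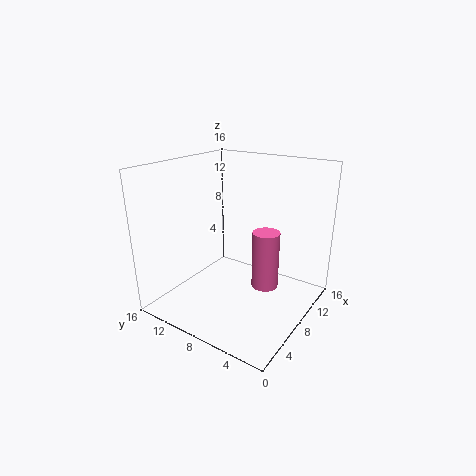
a = 9
b = 5
c = 2.5
t = 6.5
col = 'hotpink'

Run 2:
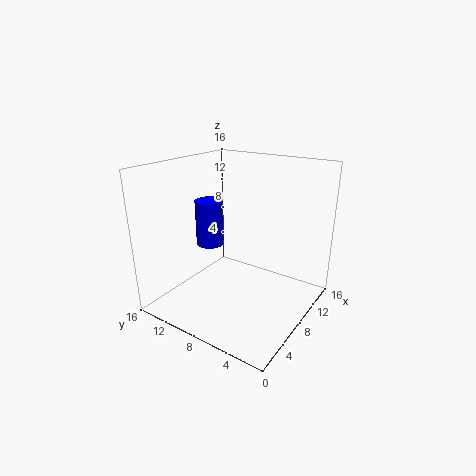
a = 6.5
b = 10.75
c = 7.25
t = 5
col = 'blue'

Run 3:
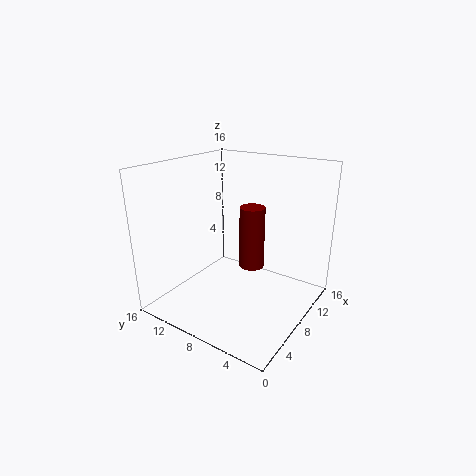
a = 11
b = 8
c = 3.25
t = 7.5
col = 'maroon'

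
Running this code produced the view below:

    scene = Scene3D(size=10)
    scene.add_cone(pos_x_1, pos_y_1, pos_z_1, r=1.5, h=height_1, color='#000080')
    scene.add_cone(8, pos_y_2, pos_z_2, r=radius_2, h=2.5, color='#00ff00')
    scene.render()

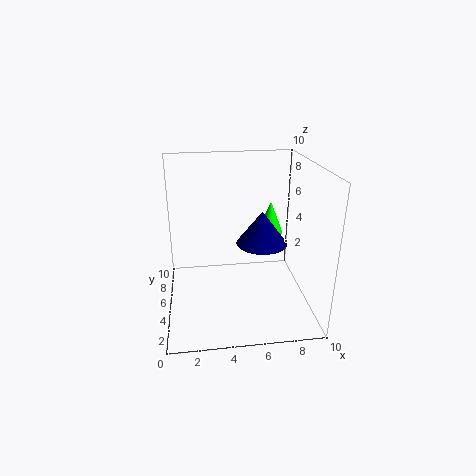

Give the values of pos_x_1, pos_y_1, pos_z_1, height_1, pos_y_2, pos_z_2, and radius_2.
pos_x_1 = 6; pos_y_1 = 2; pos_z_1 = 6; height_1 = 2; pos_y_2 = 8; pos_z_2 = 4; radius_2 = 1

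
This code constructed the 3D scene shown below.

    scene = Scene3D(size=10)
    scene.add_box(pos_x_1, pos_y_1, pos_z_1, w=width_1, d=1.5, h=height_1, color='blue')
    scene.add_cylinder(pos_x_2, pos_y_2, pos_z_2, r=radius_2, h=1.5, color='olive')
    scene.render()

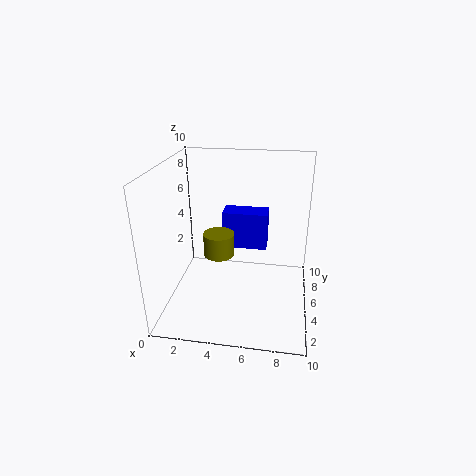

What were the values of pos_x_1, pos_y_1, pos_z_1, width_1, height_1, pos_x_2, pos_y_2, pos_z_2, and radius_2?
pos_x_1 = 4, pos_y_1 = 4.5, pos_z_1 = 4.5, width_1 = 3, height_1 = 2.5, pos_x_2 = 4, pos_y_2 = 3.5, pos_z_2 = 4.5, radius_2 = 1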